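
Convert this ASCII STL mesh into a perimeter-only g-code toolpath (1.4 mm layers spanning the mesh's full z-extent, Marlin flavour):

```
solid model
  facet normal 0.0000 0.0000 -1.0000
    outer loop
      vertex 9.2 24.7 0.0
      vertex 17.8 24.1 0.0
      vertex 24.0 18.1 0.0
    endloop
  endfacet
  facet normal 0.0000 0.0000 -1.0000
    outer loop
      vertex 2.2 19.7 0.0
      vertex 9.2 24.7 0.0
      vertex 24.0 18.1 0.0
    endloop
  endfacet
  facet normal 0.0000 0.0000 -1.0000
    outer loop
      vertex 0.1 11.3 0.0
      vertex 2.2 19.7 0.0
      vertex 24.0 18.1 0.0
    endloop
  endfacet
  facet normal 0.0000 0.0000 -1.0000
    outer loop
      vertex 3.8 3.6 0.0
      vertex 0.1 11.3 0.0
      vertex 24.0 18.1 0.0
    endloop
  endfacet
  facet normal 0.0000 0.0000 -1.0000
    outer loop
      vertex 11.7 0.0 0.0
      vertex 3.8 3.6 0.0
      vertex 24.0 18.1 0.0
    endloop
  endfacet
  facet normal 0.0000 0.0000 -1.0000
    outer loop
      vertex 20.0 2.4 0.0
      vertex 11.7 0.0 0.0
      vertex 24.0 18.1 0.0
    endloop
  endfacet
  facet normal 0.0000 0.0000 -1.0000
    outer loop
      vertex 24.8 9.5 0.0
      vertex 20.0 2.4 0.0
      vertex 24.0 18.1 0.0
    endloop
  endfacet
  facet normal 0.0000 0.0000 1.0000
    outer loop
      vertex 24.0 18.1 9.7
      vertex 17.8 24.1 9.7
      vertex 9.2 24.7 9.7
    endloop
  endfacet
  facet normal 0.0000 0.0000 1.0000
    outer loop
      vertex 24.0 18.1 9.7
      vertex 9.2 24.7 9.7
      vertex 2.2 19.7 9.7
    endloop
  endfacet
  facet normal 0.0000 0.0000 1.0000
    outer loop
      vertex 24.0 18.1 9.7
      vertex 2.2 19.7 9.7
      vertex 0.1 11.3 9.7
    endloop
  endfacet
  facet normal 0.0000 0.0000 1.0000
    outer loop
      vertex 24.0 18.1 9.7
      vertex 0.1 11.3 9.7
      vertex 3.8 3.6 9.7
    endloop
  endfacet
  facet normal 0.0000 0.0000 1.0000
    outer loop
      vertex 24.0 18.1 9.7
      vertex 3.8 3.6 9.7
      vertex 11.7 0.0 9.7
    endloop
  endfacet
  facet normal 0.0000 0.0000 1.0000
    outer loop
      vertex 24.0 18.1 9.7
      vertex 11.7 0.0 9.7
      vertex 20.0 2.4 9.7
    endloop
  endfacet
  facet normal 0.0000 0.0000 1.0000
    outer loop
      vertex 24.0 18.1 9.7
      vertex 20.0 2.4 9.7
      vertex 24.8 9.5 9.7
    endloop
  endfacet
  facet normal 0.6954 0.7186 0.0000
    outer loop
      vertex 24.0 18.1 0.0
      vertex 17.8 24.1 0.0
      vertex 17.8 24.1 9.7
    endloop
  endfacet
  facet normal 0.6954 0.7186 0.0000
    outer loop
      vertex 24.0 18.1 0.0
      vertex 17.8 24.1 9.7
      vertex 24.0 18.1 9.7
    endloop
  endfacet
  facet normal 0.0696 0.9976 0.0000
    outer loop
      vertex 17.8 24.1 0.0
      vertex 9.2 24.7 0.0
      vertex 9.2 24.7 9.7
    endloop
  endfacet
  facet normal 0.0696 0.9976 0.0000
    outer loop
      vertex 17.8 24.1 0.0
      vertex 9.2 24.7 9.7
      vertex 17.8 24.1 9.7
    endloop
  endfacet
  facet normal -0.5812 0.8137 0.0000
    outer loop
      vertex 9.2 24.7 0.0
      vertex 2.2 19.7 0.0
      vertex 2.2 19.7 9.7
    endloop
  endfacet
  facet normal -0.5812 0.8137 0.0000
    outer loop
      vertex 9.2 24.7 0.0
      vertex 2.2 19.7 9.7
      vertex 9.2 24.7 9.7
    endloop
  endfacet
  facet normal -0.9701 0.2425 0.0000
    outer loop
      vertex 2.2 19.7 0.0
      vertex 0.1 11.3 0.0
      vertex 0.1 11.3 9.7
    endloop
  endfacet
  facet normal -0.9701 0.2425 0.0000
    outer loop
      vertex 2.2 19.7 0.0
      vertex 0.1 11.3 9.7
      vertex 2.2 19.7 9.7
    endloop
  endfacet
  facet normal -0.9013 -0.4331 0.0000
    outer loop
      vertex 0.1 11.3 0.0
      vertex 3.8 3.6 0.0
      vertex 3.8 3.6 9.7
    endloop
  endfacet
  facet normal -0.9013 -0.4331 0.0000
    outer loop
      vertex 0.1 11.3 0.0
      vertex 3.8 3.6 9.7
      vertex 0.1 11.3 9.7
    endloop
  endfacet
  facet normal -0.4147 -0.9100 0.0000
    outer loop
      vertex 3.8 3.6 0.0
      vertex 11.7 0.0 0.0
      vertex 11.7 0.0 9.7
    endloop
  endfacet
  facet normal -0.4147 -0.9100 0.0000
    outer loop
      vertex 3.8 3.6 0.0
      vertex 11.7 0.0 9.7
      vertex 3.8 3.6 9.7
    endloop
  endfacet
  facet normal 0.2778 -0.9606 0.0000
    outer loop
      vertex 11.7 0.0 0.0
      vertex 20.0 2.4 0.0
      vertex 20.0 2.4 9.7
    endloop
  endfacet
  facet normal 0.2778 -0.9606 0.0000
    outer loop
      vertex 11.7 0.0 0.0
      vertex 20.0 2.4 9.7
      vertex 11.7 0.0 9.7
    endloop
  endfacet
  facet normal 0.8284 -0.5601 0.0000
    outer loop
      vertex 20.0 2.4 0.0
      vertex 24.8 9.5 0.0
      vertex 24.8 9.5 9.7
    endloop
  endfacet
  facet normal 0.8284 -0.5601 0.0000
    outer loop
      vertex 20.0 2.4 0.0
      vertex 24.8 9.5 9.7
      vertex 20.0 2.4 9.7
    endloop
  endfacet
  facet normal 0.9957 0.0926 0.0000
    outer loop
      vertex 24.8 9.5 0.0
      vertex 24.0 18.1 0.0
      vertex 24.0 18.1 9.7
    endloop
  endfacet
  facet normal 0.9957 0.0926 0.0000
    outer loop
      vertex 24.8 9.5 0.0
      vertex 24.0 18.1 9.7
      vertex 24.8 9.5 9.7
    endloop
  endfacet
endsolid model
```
; perimeter-only toolpath
G21 ; units = mm
G90 ; absolute positioning
G28 ; home
; layer 1
G0 Z1.4
G0 X24.0 Y18.1
G1 X17.8 Y24.1
G1 X9.2 Y24.7
G1 X2.2 Y19.7
G1 X0.1 Y11.3
G1 X3.8 Y3.6
G1 X11.7 Y0.0
G1 X20.0 Y2.4
G1 X24.8 Y9.5
G1 X24.0 Y18.1
; layer 2
G0 Z2.8
G0 X24.0 Y18.1
G1 X17.8 Y24.1
G1 X9.2 Y24.7
G1 X2.2 Y19.7
G1 X0.1 Y11.3
G1 X3.8 Y3.6
G1 X11.7 Y0.0
G1 X20.0 Y2.4
G1 X24.8 Y9.5
G1 X24.0 Y18.1
; layer 3
G0 Z4.2
G0 X24.0 Y18.1
G1 X17.8 Y24.1
G1 X9.2 Y24.7
G1 X2.2 Y19.7
G1 X0.1 Y11.3
G1 X3.8 Y3.6
G1 X11.7 Y0.0
G1 X20.0 Y2.4
G1 X24.8 Y9.5
G1 X24.0 Y18.1
; layer 4
G0 Z5.5
G0 X24.0 Y18.1
G1 X17.8 Y24.1
G1 X9.2 Y24.7
G1 X2.2 Y19.7
G1 X0.1 Y11.3
G1 X3.8 Y3.6
G1 X11.7 Y0.0
G1 X20.0 Y2.4
G1 X24.8 Y9.5
G1 X24.0 Y18.1
; layer 5
G0 Z6.9
G0 X24.0 Y18.1
G1 X17.8 Y24.1
G1 X9.2 Y24.7
G1 X2.2 Y19.7
G1 X0.1 Y11.3
G1 X3.8 Y3.6
G1 X11.7 Y0.0
G1 X20.0 Y2.4
G1 X24.8 Y9.5
G1 X24.0 Y18.1
; layer 6
G0 Z8.3
G0 X24.0 Y18.1
G1 X17.8 Y24.1
G1 X9.2 Y24.7
G1 X2.2 Y19.7
G1 X0.1 Y11.3
G1 X3.8 Y3.6
G1 X11.7 Y0.0
G1 X20.0 Y2.4
G1 X24.8 Y9.5
G1 X24.0 Y18.1
; layer 7
G0 Z9.7
G0 X24.0 Y18.1
G1 X17.8 Y24.1
G1 X9.2 Y24.7
G1 X2.2 Y19.7
G1 X0.1 Y11.3
G1 X3.8 Y3.6
G1 X11.7 Y0.0
G1 X20.0 Y2.4
G1 X24.8 Y9.5
G1 X24.0 Y18.1
M2 ; end

The solid is a regular 9-sided prism (a cylinder approximated with 9 flat sides), circumscribed radius ≈ 12.6 mm, height ≈ 9.7 mm. Slicing at Δz = 1.4 mm — 7 equal slices spanning the solid's height, so layer i sits at z = i·h/7 — gives 7 non-empty perimeters. Each is a 9-segment closed polygon; G0 lifts to the layer z and rapids to the start vertex, then G1 traces the edges.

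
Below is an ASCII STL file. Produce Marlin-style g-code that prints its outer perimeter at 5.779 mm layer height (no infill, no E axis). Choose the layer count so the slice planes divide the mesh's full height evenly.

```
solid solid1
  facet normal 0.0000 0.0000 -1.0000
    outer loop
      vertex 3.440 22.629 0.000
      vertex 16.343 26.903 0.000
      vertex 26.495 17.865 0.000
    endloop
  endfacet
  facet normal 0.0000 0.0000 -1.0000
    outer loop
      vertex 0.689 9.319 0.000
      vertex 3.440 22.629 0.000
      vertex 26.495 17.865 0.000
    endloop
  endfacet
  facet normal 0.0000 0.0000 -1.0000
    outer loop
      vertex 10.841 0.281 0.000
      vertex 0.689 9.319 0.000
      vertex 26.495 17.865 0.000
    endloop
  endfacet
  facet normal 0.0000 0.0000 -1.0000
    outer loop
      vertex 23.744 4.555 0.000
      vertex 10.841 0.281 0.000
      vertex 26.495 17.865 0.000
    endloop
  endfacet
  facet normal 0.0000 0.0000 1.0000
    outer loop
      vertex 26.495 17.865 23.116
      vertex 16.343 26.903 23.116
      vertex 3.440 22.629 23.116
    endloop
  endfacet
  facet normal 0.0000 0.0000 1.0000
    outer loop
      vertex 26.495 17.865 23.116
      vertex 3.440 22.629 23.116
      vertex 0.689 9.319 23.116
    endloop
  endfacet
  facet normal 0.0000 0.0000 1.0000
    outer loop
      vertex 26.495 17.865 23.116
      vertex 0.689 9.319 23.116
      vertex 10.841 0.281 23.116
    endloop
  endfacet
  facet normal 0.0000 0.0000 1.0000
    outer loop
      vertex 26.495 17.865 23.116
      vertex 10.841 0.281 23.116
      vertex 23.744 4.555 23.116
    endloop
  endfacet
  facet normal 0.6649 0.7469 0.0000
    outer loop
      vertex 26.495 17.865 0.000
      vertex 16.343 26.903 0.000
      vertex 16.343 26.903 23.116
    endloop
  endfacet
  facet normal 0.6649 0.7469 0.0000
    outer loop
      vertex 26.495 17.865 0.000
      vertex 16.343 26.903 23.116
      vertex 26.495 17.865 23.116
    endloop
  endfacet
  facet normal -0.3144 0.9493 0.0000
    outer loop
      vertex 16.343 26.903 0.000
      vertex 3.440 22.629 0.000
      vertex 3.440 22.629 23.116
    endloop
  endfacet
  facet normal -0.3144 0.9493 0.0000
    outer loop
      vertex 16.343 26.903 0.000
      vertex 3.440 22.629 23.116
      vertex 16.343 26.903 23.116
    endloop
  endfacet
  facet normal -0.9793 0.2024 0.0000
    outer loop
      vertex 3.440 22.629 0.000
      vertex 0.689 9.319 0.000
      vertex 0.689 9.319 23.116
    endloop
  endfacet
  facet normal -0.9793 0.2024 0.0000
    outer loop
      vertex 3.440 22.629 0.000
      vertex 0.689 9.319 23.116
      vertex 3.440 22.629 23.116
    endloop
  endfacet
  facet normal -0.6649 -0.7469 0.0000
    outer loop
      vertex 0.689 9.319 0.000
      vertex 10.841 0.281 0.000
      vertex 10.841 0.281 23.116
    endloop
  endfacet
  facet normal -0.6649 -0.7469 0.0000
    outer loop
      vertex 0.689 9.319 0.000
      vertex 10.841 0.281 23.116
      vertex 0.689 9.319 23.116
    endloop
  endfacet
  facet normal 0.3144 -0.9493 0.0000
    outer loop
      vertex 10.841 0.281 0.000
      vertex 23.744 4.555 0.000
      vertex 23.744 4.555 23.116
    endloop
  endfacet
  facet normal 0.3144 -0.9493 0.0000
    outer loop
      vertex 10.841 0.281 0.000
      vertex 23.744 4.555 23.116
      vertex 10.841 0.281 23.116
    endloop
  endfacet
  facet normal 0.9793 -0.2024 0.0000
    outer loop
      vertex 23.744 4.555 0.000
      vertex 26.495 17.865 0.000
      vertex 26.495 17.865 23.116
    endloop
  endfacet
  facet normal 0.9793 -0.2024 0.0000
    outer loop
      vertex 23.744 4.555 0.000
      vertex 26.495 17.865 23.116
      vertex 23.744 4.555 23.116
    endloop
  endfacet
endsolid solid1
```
; perimeter-only toolpath
G21 ; units = mm
G90 ; absolute positioning
G28 ; home
; layer 1
G0 Z5.779
G0 X26.495 Y17.865
G1 X16.343 Y26.903
G1 X3.440 Y22.629
G1 X0.689 Y9.319
G1 X10.841 Y0.281
G1 X23.744 Y4.555
G1 X26.495 Y17.865
; layer 2
G0 Z11.558
G0 X26.495 Y17.865
G1 X16.343 Y26.903
G1 X3.440 Y22.629
G1 X0.689 Y9.319
G1 X10.841 Y0.281
G1 X23.744 Y4.555
G1 X26.495 Y17.865
; layer 3
G0 Z17.337
G0 X26.495 Y17.865
G1 X16.343 Y26.903
G1 X3.440 Y22.629
G1 X0.689 Y9.319
G1 X10.841 Y0.281
G1 X23.744 Y4.555
G1 X26.495 Y17.865
; layer 4
G0 Z23.116
G0 X26.495 Y17.865
G1 X16.343 Y26.903
G1 X3.440 Y22.629
G1 X0.689 Y9.319
G1 X10.841 Y0.281
G1 X23.744 Y4.555
G1 X26.495 Y17.865
M2 ; end

The solid is a regular 6-sided prism (a cylinder approximated with 6 flat sides), circumscribed radius ≈ 13.6 mm, height ≈ 23.1 mm. Slicing at Δz = 5.779 mm — 4 equal slices spanning the solid's height, so layer i sits at z = i·h/4 — gives 4 non-empty perimeters. Each is a 6-segment closed polygon; G0 lifts to the layer z and rapids to the start vertex, then G1 traces the edges.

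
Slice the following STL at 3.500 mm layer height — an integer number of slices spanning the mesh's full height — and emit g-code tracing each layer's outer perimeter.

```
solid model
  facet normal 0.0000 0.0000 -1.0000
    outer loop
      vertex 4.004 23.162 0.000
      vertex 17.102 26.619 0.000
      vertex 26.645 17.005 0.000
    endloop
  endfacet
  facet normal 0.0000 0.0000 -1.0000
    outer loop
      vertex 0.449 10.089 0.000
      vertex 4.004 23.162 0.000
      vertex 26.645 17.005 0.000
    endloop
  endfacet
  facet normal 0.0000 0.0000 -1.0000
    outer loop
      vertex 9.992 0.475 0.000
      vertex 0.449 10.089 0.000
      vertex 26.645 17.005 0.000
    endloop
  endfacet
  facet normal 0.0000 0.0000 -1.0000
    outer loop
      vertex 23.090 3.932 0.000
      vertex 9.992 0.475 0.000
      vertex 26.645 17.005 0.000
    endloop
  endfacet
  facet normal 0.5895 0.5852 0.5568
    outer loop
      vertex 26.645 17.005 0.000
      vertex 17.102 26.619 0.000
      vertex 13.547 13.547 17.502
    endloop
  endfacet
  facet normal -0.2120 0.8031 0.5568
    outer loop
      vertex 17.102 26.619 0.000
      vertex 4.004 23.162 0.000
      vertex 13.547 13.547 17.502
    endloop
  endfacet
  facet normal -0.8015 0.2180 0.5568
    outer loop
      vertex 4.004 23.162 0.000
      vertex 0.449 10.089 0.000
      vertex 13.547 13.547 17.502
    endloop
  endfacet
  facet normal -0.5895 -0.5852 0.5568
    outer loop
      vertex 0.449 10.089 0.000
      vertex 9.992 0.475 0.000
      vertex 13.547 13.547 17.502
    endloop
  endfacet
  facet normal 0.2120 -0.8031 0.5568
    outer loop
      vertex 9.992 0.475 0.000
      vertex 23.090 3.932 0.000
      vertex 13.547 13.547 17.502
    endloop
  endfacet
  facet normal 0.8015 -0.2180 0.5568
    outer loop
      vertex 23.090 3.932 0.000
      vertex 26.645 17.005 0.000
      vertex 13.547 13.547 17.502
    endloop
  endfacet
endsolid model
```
; perimeter-only toolpath
G21 ; units = mm
G90 ; absolute positioning
G28 ; home
; layer 1
G0 Z3.500
G0 X24.025 Y16.313
G1 X16.391 Y24.005
G1 X5.913 Y21.239
G1 X3.069 Y10.781
G1 X10.703 Y3.089
G1 X21.181 Y5.855
G1 X24.025 Y16.313
; layer 2
G0 Z7.001
G0 X21.406 Y15.622
G1 X15.680 Y21.390
G1 X7.821 Y19.316
G1 X5.688 Y11.472
G1 X11.414 Y5.704
G1 X19.273 Y7.778
G1 X21.406 Y15.622
; layer 3
G0 Z10.501
G0 X18.786 Y14.930
G1 X14.969 Y18.776
G1 X9.730 Y17.393
G1 X8.308 Y12.164
G1 X12.125 Y8.318
G1 X17.364 Y9.701
G1 X18.786 Y14.930
; layer 4
G0 Z14.002
G0 X16.167 Y14.239
G1 X14.258 Y16.161
G1 X11.638 Y15.470
G1 X10.927 Y12.855
G1 X12.836 Y10.933
G1 X15.456 Y11.624
G1 X16.167 Y14.239
M2 ; end

The solid is a regular 6-sided pyramid, base circumscribed radius ≈ 13.5 mm, apex at z ≈ 17.5 mm. Slicing at Δz = 3.500 mm — 5 equal slices spanning the solid's height, so layer i sits at z = i·h/5 — gives 4 non-empty perimeters. Each is a 6-segment closed polygon; G0 lifts to the layer z and rapids to the start vertex, then G1 traces the edges. The cross-section shrinks linearly with z (the slice at the apex is degenerate and omitted).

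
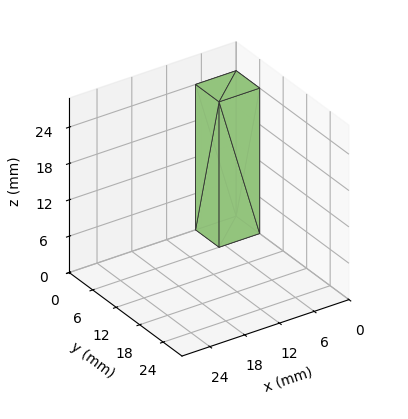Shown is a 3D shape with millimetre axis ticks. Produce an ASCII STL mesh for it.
Reading the render: the shape is a rectangular box, roughly 7 × 6 mm footprint and 24 mm tall (dimensions read to the nearest mm from the axis ticks). For the STL, each face is triangulated and given an outward normal.

solid part
  facet normal 0.0000 0.0000 -1.0000
    outer loop
      vertex 7.00 6.00 0.00
      vertex 7.00 0.00 0.00
      vertex 0.00 0.00 0.00
    endloop
  endfacet
  facet normal 0.0000 0.0000 -1.0000
    outer loop
      vertex 0.00 6.00 0.00
      vertex 7.00 6.00 0.00
      vertex 0.00 0.00 0.00
    endloop
  endfacet
  facet normal 0.0000 0.0000 1.0000
    outer loop
      vertex 0.00 0.00 24.00
      vertex 7.00 0.00 24.00
      vertex 7.00 6.00 24.00
    endloop
  endfacet
  facet normal 0.0000 0.0000 1.0000
    outer loop
      vertex 0.00 0.00 24.00
      vertex 7.00 6.00 24.00
      vertex 0.00 6.00 24.00
    endloop
  endfacet
  facet normal 0.0000 -1.0000 0.0000
    outer loop
      vertex 0.00 0.00 0.00
      vertex 7.00 0.00 0.00
      vertex 7.00 0.00 24.00
    endloop
  endfacet
  facet normal 0.0000 -1.0000 0.0000
    outer loop
      vertex 0.00 0.00 0.00
      vertex 7.00 0.00 24.00
      vertex 0.00 0.00 24.00
    endloop
  endfacet
  facet normal 0.0000 1.0000 0.0000
    outer loop
      vertex 7.00 6.00 24.00
      vertex 7.00 6.00 0.00
      vertex 0.00 6.00 0.00
    endloop
  endfacet
  facet normal 0.0000 1.0000 0.0000
    outer loop
      vertex 0.00 6.00 24.00
      vertex 7.00 6.00 24.00
      vertex 0.00 6.00 0.00
    endloop
  endfacet
  facet normal -1.0000 0.0000 0.0000
    outer loop
      vertex 0.00 6.00 24.00
      vertex 0.00 6.00 0.00
      vertex 0.00 0.00 0.00
    endloop
  endfacet
  facet normal -1.0000 0.0000 0.0000
    outer loop
      vertex 0.00 0.00 24.00
      vertex 0.00 6.00 24.00
      vertex 0.00 0.00 0.00
    endloop
  endfacet
  facet normal 1.0000 0.0000 0.0000
    outer loop
      vertex 7.00 0.00 0.00
      vertex 7.00 6.00 0.00
      vertex 7.00 6.00 24.00
    endloop
  endfacet
  facet normal 1.0000 0.0000 0.0000
    outer loop
      vertex 7.00 0.00 0.00
      vertex 7.00 6.00 24.00
      vertex 7.00 0.00 24.00
    endloop
  endfacet
endsolid part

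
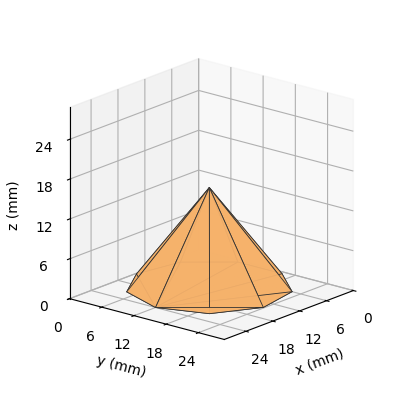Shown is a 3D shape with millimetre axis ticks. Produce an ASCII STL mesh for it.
Reading the render: the shape is a regular 9-sided pyramid, base circumscribed radius ≈ 12 mm, apex at z ≈ 15 mm (dimensions read to the nearest mm from the axis ticks). For the STL, each face is triangulated and given an outward normal.

solid part
  facet normal 0.0000 0.0000 -1.0000
    outer loop
      vertex 14.1 23.8 0.0
      vertex 21.2 19.7 0.0
      vertex 24.0 12.0 0.0
    endloop
  endfacet
  facet normal 0.0000 0.0000 -1.0000
    outer loop
      vertex 6.0 22.4 0.0
      vertex 14.1 23.8 0.0
      vertex 24.0 12.0 0.0
    endloop
  endfacet
  facet normal 0.0000 0.0000 -1.0000
    outer loop
      vertex 0.7 16.1 0.0
      vertex 6.0 22.4 0.0
      vertex 24.0 12.0 0.0
    endloop
  endfacet
  facet normal 0.0000 0.0000 -1.0000
    outer loop
      vertex 0.7 7.9 0.0
      vertex 0.7 16.1 0.0
      vertex 24.0 12.0 0.0
    endloop
  endfacet
  facet normal 0.0000 0.0000 -1.0000
    outer loop
      vertex 6.0 1.6 0.0
      vertex 0.7 7.9 0.0
      vertex 24.0 12.0 0.0
    endloop
  endfacet
  facet normal 0.0000 0.0000 -1.0000
    outer loop
      vertex 14.1 0.2 0.0
      vertex 6.0 1.6 0.0
      vertex 24.0 12.0 0.0
    endloop
  endfacet
  facet normal 0.0000 0.0000 -1.0000
    outer loop
      vertex 21.2 4.3 0.0
      vertex 14.1 0.2 0.0
      vertex 24.0 12.0 0.0
    endloop
  endfacet
  facet normal 0.7512 0.2732 0.6009
    outer loop
      vertex 24.0 12.0 0.0
      vertex 21.2 19.7 0.0
      vertex 12.0 12.0 15.0
    endloop
  endfacet
  facet normal 0.3998 0.6924 0.6006
    outer loop
      vertex 21.2 19.7 0.0
      vertex 14.1 23.8 0.0
      vertex 12.0 12.0 15.0
    endloop
  endfacet
  facet normal -0.1362 0.7878 0.6007
    outer loop
      vertex 14.1 23.8 0.0
      vertex 6.0 22.4 0.0
      vertex 12.0 12.0 15.0
    endloop
  endfacet
  facet normal -0.6115 0.5144 0.6012
    outer loop
      vertex 6.0 22.4 0.0
      vertex 0.7 16.1 0.0
      vertex 12.0 12.0 15.0
    endloop
  endfacet
  facet normal -0.7987 0.0000 0.6017
    outer loop
      vertex 0.7 16.1 0.0
      vertex 0.7 7.9 0.0
      vertex 12.0 12.0 15.0
    endloop
  endfacet
  facet normal -0.6115 -0.5144 0.6012
    outer loop
      vertex 0.7 7.9 0.0
      vertex 6.0 1.6 0.0
      vertex 12.0 12.0 15.0
    endloop
  endfacet
  facet normal -0.1362 -0.7878 0.6007
    outer loop
      vertex 6.0 1.6 0.0
      vertex 14.1 0.2 0.0
      vertex 12.0 12.0 15.0
    endloop
  endfacet
  facet normal 0.3998 -0.6924 0.6006
    outer loop
      vertex 14.1 0.2 0.0
      vertex 21.2 4.3 0.0
      vertex 12.0 12.0 15.0
    endloop
  endfacet
  facet normal 0.7512 -0.2732 0.6009
    outer loop
      vertex 21.2 4.3 0.0
      vertex 24.0 12.0 0.0
      vertex 12.0 12.0 15.0
    endloop
  endfacet
endsolid part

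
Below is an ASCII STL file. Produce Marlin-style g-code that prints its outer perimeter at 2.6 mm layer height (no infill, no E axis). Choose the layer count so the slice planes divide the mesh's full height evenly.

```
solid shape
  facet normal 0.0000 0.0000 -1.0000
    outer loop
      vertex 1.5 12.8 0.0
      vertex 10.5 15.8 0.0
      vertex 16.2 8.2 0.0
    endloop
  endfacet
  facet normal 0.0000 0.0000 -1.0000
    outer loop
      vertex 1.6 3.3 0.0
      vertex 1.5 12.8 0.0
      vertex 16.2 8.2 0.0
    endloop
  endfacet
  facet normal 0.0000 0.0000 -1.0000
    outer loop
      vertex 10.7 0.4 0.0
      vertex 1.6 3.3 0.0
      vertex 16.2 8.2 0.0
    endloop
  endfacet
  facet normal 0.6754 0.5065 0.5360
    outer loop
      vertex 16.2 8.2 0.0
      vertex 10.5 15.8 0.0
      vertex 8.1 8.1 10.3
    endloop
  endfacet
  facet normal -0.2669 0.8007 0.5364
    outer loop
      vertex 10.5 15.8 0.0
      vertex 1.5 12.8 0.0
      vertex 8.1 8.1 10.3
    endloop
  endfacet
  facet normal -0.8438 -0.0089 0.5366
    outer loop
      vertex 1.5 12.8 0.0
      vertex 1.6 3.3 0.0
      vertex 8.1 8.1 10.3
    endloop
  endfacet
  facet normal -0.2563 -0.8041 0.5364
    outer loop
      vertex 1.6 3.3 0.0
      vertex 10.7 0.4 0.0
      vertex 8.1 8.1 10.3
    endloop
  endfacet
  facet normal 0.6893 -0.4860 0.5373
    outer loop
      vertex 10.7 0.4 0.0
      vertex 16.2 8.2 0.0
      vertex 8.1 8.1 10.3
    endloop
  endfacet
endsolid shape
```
; perimeter-only toolpath
G21 ; units = mm
G90 ; absolute positioning
G28 ; home
; layer 1
G0 Z2.6
G0 X14.2 Y8.2
G1 X9.9 Y13.9
G1 X3.1 Y11.6
G1 X3.2 Y4.5
G1 X10.0 Y2.3
G1 X14.2 Y8.2
; layer 2
G0 Z5.2
G0 X12.1 Y8.1
G1 X9.3 Y11.9
G1 X4.8 Y10.4
G1 X4.8 Y5.7
G1 X9.4 Y4.2
G1 X12.1 Y8.1
; layer 3
G0 Z7.7
G0 X10.1 Y8.1
G1 X8.7 Y10.0
G1 X6.4 Y9.3
G1 X6.5 Y6.9
G1 X8.8 Y6.2
G1 X10.1 Y8.1
M2 ; end

The solid is a regular 5-sided pyramid, base circumscribed radius ≈ 8.1 mm, apex at z ≈ 10.3 mm. Slicing at Δz = 2.6 mm — 4 equal slices spanning the solid's height, so layer i sits at z = i·h/4 — gives 3 non-empty perimeters. Each is a 5-segment closed polygon; G0 lifts to the layer z and rapids to the start vertex, then G1 traces the edges. The cross-section shrinks linearly with z (the slice at the apex is degenerate and omitted).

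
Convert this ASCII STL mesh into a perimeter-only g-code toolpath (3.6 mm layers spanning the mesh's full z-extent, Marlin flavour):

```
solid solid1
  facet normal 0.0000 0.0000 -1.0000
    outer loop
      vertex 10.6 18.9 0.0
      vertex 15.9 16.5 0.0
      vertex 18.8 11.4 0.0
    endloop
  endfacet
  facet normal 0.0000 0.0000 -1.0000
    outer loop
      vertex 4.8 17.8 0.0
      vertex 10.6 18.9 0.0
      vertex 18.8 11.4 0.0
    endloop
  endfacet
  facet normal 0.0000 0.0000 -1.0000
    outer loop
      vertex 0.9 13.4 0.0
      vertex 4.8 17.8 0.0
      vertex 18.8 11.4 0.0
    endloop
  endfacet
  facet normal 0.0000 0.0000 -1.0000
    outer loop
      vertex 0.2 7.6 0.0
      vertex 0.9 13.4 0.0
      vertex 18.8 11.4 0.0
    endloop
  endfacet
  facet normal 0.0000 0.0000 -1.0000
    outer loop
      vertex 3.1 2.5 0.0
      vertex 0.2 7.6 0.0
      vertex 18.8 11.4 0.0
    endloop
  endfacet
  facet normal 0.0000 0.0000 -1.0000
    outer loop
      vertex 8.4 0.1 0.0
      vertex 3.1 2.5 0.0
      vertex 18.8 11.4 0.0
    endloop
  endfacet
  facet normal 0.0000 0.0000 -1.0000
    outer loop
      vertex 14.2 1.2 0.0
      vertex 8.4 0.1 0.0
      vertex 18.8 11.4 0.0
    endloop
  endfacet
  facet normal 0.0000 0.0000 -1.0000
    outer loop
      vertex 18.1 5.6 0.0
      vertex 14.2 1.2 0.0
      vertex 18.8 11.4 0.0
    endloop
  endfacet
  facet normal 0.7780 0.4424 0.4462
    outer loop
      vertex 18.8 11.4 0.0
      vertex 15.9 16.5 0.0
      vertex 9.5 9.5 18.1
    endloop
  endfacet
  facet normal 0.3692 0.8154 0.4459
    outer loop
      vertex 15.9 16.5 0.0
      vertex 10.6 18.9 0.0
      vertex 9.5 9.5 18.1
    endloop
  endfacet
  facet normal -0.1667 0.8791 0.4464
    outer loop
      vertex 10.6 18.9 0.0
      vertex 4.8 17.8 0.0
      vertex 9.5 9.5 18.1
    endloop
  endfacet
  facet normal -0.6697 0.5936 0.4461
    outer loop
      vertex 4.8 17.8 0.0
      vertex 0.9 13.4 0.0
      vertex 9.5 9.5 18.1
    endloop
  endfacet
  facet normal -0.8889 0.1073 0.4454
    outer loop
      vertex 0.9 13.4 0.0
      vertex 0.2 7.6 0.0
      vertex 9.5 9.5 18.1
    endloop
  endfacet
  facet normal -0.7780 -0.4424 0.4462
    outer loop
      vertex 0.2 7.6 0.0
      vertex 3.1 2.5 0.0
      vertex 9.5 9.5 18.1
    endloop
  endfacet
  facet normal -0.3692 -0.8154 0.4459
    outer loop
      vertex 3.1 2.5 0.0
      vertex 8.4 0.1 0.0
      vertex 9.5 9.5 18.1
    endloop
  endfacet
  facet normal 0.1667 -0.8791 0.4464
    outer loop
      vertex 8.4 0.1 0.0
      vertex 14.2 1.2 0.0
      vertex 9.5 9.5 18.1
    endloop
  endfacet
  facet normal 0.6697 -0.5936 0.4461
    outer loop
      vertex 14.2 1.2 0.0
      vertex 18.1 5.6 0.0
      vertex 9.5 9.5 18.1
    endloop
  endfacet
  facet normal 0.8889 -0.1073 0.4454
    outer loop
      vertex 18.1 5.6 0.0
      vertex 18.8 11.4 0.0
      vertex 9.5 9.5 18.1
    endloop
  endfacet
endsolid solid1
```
; perimeter-only toolpath
G21 ; units = mm
G90 ; absolute positioning
G28 ; home
; layer 1
G0 Z3.6
G0 X16.9 Y11.0
G1 X14.6 Y15.1
G1 X10.4 Y17.0
G1 X5.7 Y16.1
G1 X2.6 Y12.6
G1 X2.1 Y8.0
G1 X4.4 Y3.9
G1 X8.6 Y2.0
G1 X13.3 Y2.9
G1 X16.4 Y6.4
G1 X16.9 Y11.0
; layer 2
G0 Z7.2
G0 X15.1 Y10.6
G1 X13.3 Y13.7
G1 X10.2 Y15.1
G1 X6.7 Y14.5
G1 X4.3 Y11.8
G1 X3.9 Y8.4
G1 X5.7 Y5.3
G1 X8.8 Y3.9
G1 X12.3 Y4.5
G1 X14.7 Y7.2
G1 X15.1 Y10.6
; layer 3
G0 Z10.9
G0 X13.2 Y10.3
G1 X12.1 Y12.3
G1 X9.9 Y13.3
G1 X7.6 Y12.8
G1 X6.1 Y11.1
G1 X5.8 Y8.7
G1 X6.9 Y6.7
G1 X9.1 Y5.7
G1 X11.4 Y6.2
G1 X12.9 Y7.9
G1 X13.2 Y10.3
; layer 4
G0 Z14.5
G0 X11.4 Y9.9
G1 X10.8 Y10.9
G1 X9.7 Y11.4
G1 X8.6 Y11.2
G1 X7.8 Y10.3
G1 X7.6 Y9.1
G1 X8.2 Y8.1
G1 X9.3 Y7.6
G1 X10.4 Y7.8
G1 X11.2 Y8.7
G1 X11.4 Y9.9
M2 ; end

The solid is a regular 10-sided pyramid, base circumscribed radius ≈ 9.5 mm, apex at z ≈ 18.1 mm. Slicing at Δz = 3.6 mm — 5 equal slices spanning the solid's height, so layer i sits at z = i·h/5 — gives 4 non-empty perimeters. Each is a 10-segment closed polygon; G0 lifts to the layer z and rapids to the start vertex, then G1 traces the edges. The cross-section shrinks linearly with z (the slice at the apex is degenerate and omitted).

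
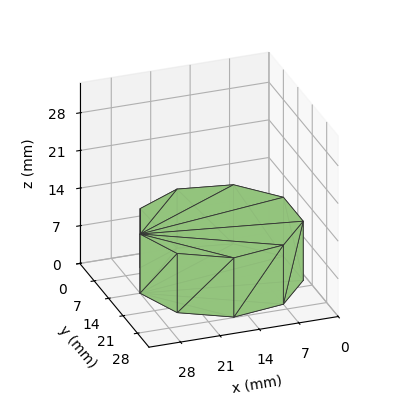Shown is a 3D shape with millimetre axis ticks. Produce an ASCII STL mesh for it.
Reading the render: the shape is a regular 9-sided prism (a cylinder approximated with 9 flat sides), circumscribed radius ≈ 14 mm, height ≈ 11 mm (dimensions read to the nearest mm from the axis ticks). For the STL, each face is triangulated and given an outward normal.

solid part
  facet normal 0.0000 0.0000 -1.0000
    outer loop
      vertex 16.4 27.8 0.0
      vertex 24.7 23.0 0.0
      vertex 28.0 14.0 0.0
    endloop
  endfacet
  facet normal 0.0000 0.0000 -1.0000
    outer loop
      vertex 7.0 26.1 0.0
      vertex 16.4 27.8 0.0
      vertex 28.0 14.0 0.0
    endloop
  endfacet
  facet normal 0.0000 0.0000 -1.0000
    outer loop
      vertex 0.8 18.8 0.0
      vertex 7.0 26.1 0.0
      vertex 28.0 14.0 0.0
    endloop
  endfacet
  facet normal 0.0000 0.0000 -1.0000
    outer loop
      vertex 0.8 9.2 0.0
      vertex 0.8 18.8 0.0
      vertex 28.0 14.0 0.0
    endloop
  endfacet
  facet normal 0.0000 0.0000 -1.0000
    outer loop
      vertex 7.0 1.9 0.0
      vertex 0.8 9.2 0.0
      vertex 28.0 14.0 0.0
    endloop
  endfacet
  facet normal 0.0000 0.0000 -1.0000
    outer loop
      vertex 16.4 0.2 0.0
      vertex 7.0 1.9 0.0
      vertex 28.0 14.0 0.0
    endloop
  endfacet
  facet normal 0.0000 0.0000 -1.0000
    outer loop
      vertex 24.7 5.0 0.0
      vertex 16.4 0.2 0.0
      vertex 28.0 14.0 0.0
    endloop
  endfacet
  facet normal 0.0000 0.0000 1.0000
    outer loop
      vertex 28.0 14.0 11.0
      vertex 24.7 23.0 11.0
      vertex 16.4 27.8 11.0
    endloop
  endfacet
  facet normal 0.0000 0.0000 1.0000
    outer loop
      vertex 28.0 14.0 11.0
      vertex 16.4 27.8 11.0
      vertex 7.0 26.1 11.0
    endloop
  endfacet
  facet normal 0.0000 0.0000 1.0000
    outer loop
      vertex 28.0 14.0 11.0
      vertex 7.0 26.1 11.0
      vertex 0.8 18.8 11.0
    endloop
  endfacet
  facet normal 0.0000 0.0000 1.0000
    outer loop
      vertex 28.0 14.0 11.0
      vertex 0.8 18.8 11.0
      vertex 0.8 9.2 11.0
    endloop
  endfacet
  facet normal 0.0000 0.0000 1.0000
    outer loop
      vertex 28.0 14.0 11.0
      vertex 0.8 9.2 11.0
      vertex 7.0 1.9 11.0
    endloop
  endfacet
  facet normal 0.0000 0.0000 1.0000
    outer loop
      vertex 28.0 14.0 11.0
      vertex 7.0 1.9 11.0
      vertex 16.4 0.2 11.0
    endloop
  endfacet
  facet normal 0.0000 0.0000 1.0000
    outer loop
      vertex 28.0 14.0 11.0
      vertex 16.4 0.2 11.0
      vertex 24.7 5.0 11.0
    endloop
  endfacet
  facet normal 0.9389 0.3443 0.0000
    outer loop
      vertex 28.0 14.0 0.0
      vertex 24.7 23.0 0.0
      vertex 24.7 23.0 11.0
    endloop
  endfacet
  facet normal 0.9389 0.3443 0.0000
    outer loop
      vertex 28.0 14.0 0.0
      vertex 24.7 23.0 11.0
      vertex 28.0 14.0 11.0
    endloop
  endfacet
  facet normal 0.5006 0.8657 0.0000
    outer loop
      vertex 24.7 23.0 0.0
      vertex 16.4 27.8 0.0
      vertex 16.4 27.8 11.0
    endloop
  endfacet
  facet normal 0.5006 0.8657 0.0000
    outer loop
      vertex 24.7 23.0 0.0
      vertex 16.4 27.8 11.0
      vertex 24.7 23.0 11.0
    endloop
  endfacet
  facet normal -0.1780 0.9840 0.0000
    outer loop
      vertex 16.4 27.8 0.0
      vertex 7.0 26.1 0.0
      vertex 7.0 26.1 11.0
    endloop
  endfacet
  facet normal -0.1780 0.9840 0.0000
    outer loop
      vertex 16.4 27.8 0.0
      vertex 7.0 26.1 11.0
      vertex 16.4 27.8 11.0
    endloop
  endfacet
  facet normal -0.7622 0.6473 0.0000
    outer loop
      vertex 7.0 26.1 0.0
      vertex 0.8 18.8 0.0
      vertex 0.8 18.8 11.0
    endloop
  endfacet
  facet normal -0.7622 0.6473 0.0000
    outer loop
      vertex 7.0 26.1 0.0
      vertex 0.8 18.8 11.0
      vertex 7.0 26.1 11.0
    endloop
  endfacet
  facet normal -1.0000 0.0000 0.0000
    outer loop
      vertex 0.8 18.8 0.0
      vertex 0.8 9.2 0.0
      vertex 0.8 9.2 11.0
    endloop
  endfacet
  facet normal -1.0000 0.0000 0.0000
    outer loop
      vertex 0.8 18.8 0.0
      vertex 0.8 9.2 11.0
      vertex 0.8 18.8 11.0
    endloop
  endfacet
  facet normal -0.7622 -0.6473 0.0000
    outer loop
      vertex 0.8 9.2 0.0
      vertex 7.0 1.9 0.0
      vertex 7.0 1.9 11.0
    endloop
  endfacet
  facet normal -0.7622 -0.6473 0.0000
    outer loop
      vertex 0.8 9.2 0.0
      vertex 7.0 1.9 11.0
      vertex 0.8 9.2 11.0
    endloop
  endfacet
  facet normal -0.1780 -0.9840 0.0000
    outer loop
      vertex 7.0 1.9 0.0
      vertex 16.4 0.2 0.0
      vertex 16.4 0.2 11.0
    endloop
  endfacet
  facet normal -0.1780 -0.9840 0.0000
    outer loop
      vertex 7.0 1.9 0.0
      vertex 16.4 0.2 11.0
      vertex 7.0 1.9 11.0
    endloop
  endfacet
  facet normal 0.5006 -0.8657 0.0000
    outer loop
      vertex 16.4 0.2 0.0
      vertex 24.7 5.0 0.0
      vertex 24.7 5.0 11.0
    endloop
  endfacet
  facet normal 0.5006 -0.8657 0.0000
    outer loop
      vertex 16.4 0.2 0.0
      vertex 24.7 5.0 11.0
      vertex 16.4 0.2 11.0
    endloop
  endfacet
  facet normal 0.9389 -0.3443 0.0000
    outer loop
      vertex 24.7 5.0 0.0
      vertex 28.0 14.0 0.0
      vertex 28.0 14.0 11.0
    endloop
  endfacet
  facet normal 0.9389 -0.3443 0.0000
    outer loop
      vertex 24.7 5.0 0.0
      vertex 28.0 14.0 11.0
      vertex 24.7 5.0 11.0
    endloop
  endfacet
endsolid part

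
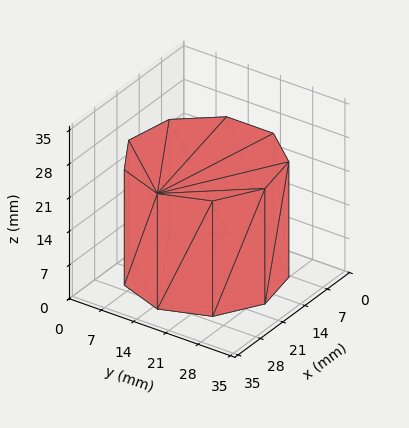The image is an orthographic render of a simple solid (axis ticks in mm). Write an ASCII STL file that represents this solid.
Reading the render: the shape is a regular 9-sided prism (a cylinder approximated with 9 flat sides), circumscribed radius ≈ 15 mm, height ≈ 24 mm (dimensions read to the nearest mm from the axis ticks). For the STL, each face is triangulated and given an outward normal.

solid part
  facet normal 0.0000 0.0000 -1.0000
    outer loop
      vertex 17.6 29.8 0.0
      vertex 26.5 24.6 0.0
      vertex 30.0 15.0 0.0
    endloop
  endfacet
  facet normal 0.0000 0.0000 -1.0000
    outer loop
      vertex 7.5 28.0 0.0
      vertex 17.6 29.8 0.0
      vertex 30.0 15.0 0.0
    endloop
  endfacet
  facet normal 0.0000 0.0000 -1.0000
    outer loop
      vertex 0.9 20.1 0.0
      vertex 7.5 28.0 0.0
      vertex 30.0 15.0 0.0
    endloop
  endfacet
  facet normal 0.0000 0.0000 -1.0000
    outer loop
      vertex 0.9 9.9 0.0
      vertex 0.9 20.1 0.0
      vertex 30.0 15.0 0.0
    endloop
  endfacet
  facet normal 0.0000 0.0000 -1.0000
    outer loop
      vertex 7.5 2.0 0.0
      vertex 0.9 9.9 0.0
      vertex 30.0 15.0 0.0
    endloop
  endfacet
  facet normal 0.0000 0.0000 -1.0000
    outer loop
      vertex 17.6 0.2 0.0
      vertex 7.5 2.0 0.0
      vertex 30.0 15.0 0.0
    endloop
  endfacet
  facet normal 0.0000 0.0000 -1.0000
    outer loop
      vertex 26.5 5.4 0.0
      vertex 17.6 0.2 0.0
      vertex 30.0 15.0 0.0
    endloop
  endfacet
  facet normal 0.0000 0.0000 1.0000
    outer loop
      vertex 30.0 15.0 24.0
      vertex 26.5 24.6 24.0
      vertex 17.6 29.8 24.0
    endloop
  endfacet
  facet normal 0.0000 0.0000 1.0000
    outer loop
      vertex 30.0 15.0 24.0
      vertex 17.6 29.8 24.0
      vertex 7.5 28.0 24.0
    endloop
  endfacet
  facet normal 0.0000 0.0000 1.0000
    outer loop
      vertex 30.0 15.0 24.0
      vertex 7.5 28.0 24.0
      vertex 0.9 20.1 24.0
    endloop
  endfacet
  facet normal 0.0000 0.0000 1.0000
    outer loop
      vertex 30.0 15.0 24.0
      vertex 0.9 20.1 24.0
      vertex 0.9 9.9 24.0
    endloop
  endfacet
  facet normal 0.0000 0.0000 1.0000
    outer loop
      vertex 30.0 15.0 24.0
      vertex 0.9 9.9 24.0
      vertex 7.5 2.0 24.0
    endloop
  endfacet
  facet normal 0.0000 0.0000 1.0000
    outer loop
      vertex 30.0 15.0 24.0
      vertex 7.5 2.0 24.0
      vertex 17.6 0.2 24.0
    endloop
  endfacet
  facet normal 0.0000 0.0000 1.0000
    outer loop
      vertex 30.0 15.0 24.0
      vertex 17.6 0.2 24.0
      vertex 26.5 5.4 24.0
    endloop
  endfacet
  facet normal 0.9395 0.3425 0.0000
    outer loop
      vertex 30.0 15.0 0.0
      vertex 26.5 24.6 0.0
      vertex 26.5 24.6 24.0
    endloop
  endfacet
  facet normal 0.9395 0.3425 0.0000
    outer loop
      vertex 30.0 15.0 0.0
      vertex 26.5 24.6 24.0
      vertex 30.0 15.0 24.0
    endloop
  endfacet
  facet normal 0.5045 0.8634 0.0000
    outer loop
      vertex 26.5 24.6 0.0
      vertex 17.6 29.8 0.0
      vertex 17.6 29.8 24.0
    endloop
  endfacet
  facet normal 0.5045 0.8634 0.0000
    outer loop
      vertex 26.5 24.6 0.0
      vertex 17.6 29.8 24.0
      vertex 26.5 24.6 24.0
    endloop
  endfacet
  facet normal -0.1755 0.9845 0.0000
    outer loop
      vertex 17.6 29.8 0.0
      vertex 7.5 28.0 0.0
      vertex 7.5 28.0 24.0
    endloop
  endfacet
  facet normal -0.1755 0.9845 0.0000
    outer loop
      vertex 17.6 29.8 0.0
      vertex 7.5 28.0 24.0
      vertex 17.6 29.8 24.0
    endloop
  endfacet
  facet normal -0.7674 0.6411 0.0000
    outer loop
      vertex 7.5 28.0 0.0
      vertex 0.9 20.1 0.0
      vertex 0.9 20.1 24.0
    endloop
  endfacet
  facet normal -0.7674 0.6411 0.0000
    outer loop
      vertex 7.5 28.0 0.0
      vertex 0.9 20.1 24.0
      vertex 7.5 28.0 24.0
    endloop
  endfacet
  facet normal -1.0000 0.0000 0.0000
    outer loop
      vertex 0.9 20.1 0.0
      vertex 0.9 9.9 0.0
      vertex 0.9 9.9 24.0
    endloop
  endfacet
  facet normal -1.0000 0.0000 0.0000
    outer loop
      vertex 0.9 20.1 0.0
      vertex 0.9 9.9 24.0
      vertex 0.9 20.1 24.0
    endloop
  endfacet
  facet normal -0.7674 -0.6411 0.0000
    outer loop
      vertex 0.9 9.9 0.0
      vertex 7.5 2.0 0.0
      vertex 7.5 2.0 24.0
    endloop
  endfacet
  facet normal -0.7674 -0.6411 0.0000
    outer loop
      vertex 0.9 9.9 0.0
      vertex 7.5 2.0 24.0
      vertex 0.9 9.9 24.0
    endloop
  endfacet
  facet normal -0.1755 -0.9845 0.0000
    outer loop
      vertex 7.5 2.0 0.0
      vertex 17.6 0.2 0.0
      vertex 17.6 0.2 24.0
    endloop
  endfacet
  facet normal -0.1755 -0.9845 0.0000
    outer loop
      vertex 7.5 2.0 0.0
      vertex 17.6 0.2 24.0
      vertex 7.5 2.0 24.0
    endloop
  endfacet
  facet normal 0.5045 -0.8634 0.0000
    outer loop
      vertex 17.6 0.2 0.0
      vertex 26.5 5.4 0.0
      vertex 26.5 5.4 24.0
    endloop
  endfacet
  facet normal 0.5045 -0.8634 0.0000
    outer loop
      vertex 17.6 0.2 0.0
      vertex 26.5 5.4 24.0
      vertex 17.6 0.2 24.0
    endloop
  endfacet
  facet normal 0.9395 -0.3425 0.0000
    outer loop
      vertex 26.5 5.4 0.0
      vertex 30.0 15.0 0.0
      vertex 30.0 15.0 24.0
    endloop
  endfacet
  facet normal 0.9395 -0.3425 0.0000
    outer loop
      vertex 26.5 5.4 0.0
      vertex 30.0 15.0 24.0
      vertex 26.5 5.4 24.0
    endloop
  endfacet
endsolid part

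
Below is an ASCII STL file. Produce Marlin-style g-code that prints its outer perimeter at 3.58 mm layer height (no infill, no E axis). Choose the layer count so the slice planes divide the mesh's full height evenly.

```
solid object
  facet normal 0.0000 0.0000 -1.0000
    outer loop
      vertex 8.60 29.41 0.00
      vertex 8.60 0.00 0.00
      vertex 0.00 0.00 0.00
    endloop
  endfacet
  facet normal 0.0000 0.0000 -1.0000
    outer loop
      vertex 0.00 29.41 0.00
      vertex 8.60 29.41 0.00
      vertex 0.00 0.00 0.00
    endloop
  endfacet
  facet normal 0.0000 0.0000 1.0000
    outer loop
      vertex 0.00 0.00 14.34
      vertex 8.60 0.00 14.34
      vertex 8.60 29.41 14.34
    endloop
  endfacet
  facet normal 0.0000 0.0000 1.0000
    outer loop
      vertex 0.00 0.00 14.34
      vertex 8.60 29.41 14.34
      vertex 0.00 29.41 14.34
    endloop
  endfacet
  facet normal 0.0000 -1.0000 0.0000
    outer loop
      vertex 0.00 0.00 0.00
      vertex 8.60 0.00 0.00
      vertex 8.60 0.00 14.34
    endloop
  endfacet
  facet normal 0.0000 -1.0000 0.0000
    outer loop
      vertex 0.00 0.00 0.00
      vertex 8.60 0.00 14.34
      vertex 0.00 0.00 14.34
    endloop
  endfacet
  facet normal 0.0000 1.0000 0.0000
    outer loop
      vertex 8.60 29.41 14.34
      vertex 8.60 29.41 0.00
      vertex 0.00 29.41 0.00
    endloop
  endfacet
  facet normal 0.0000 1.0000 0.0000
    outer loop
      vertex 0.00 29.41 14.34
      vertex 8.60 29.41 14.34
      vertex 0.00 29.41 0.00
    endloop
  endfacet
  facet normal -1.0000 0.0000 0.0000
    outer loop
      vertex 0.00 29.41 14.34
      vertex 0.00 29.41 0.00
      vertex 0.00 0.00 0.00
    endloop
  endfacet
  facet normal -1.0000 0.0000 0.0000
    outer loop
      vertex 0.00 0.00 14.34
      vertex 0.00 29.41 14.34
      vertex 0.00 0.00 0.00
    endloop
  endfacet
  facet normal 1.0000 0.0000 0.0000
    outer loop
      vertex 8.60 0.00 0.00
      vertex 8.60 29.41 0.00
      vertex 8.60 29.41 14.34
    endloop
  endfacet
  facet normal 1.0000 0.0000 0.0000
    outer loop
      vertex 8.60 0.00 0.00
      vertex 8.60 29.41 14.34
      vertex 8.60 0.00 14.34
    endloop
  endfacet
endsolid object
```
; perimeter-only toolpath
G21 ; units = mm
G90 ; absolute positioning
G28 ; home
; layer 1
G0 Z3.58
G0 X0.00 Y0.00
G1 X8.60 Y0.00
G1 X8.60 Y29.41
G1 X0.00 Y29.41
G1 X0.00 Y0.00
; layer 2
G0 Z7.17
G0 X0.00 Y0.00
G1 X8.60 Y0.00
G1 X8.60 Y29.41
G1 X0.00 Y29.41
G1 X0.00 Y0.00
; layer 3
G0 Z10.75
G0 X0.00 Y0.00
G1 X8.60 Y0.00
G1 X8.60 Y29.41
G1 X0.00 Y29.41
G1 X0.00 Y0.00
; layer 4
G0 Z14.34
G0 X0.00 Y0.00
G1 X8.60 Y0.00
G1 X8.60 Y29.41
G1 X0.00 Y29.41
G1 X0.00 Y0.00
M2 ; end

The solid is a rectangular box, roughly 8.6 × 29.4 mm footprint and 14.3 mm tall. Slicing at Δz = 3.58 mm — 4 equal slices spanning the solid's height, so layer i sits at z = i·h/4 — gives 4 non-empty perimeters. Each is a 4-segment closed polygon; G0 lifts to the layer z and rapids to the start vertex, then G1 traces the edges.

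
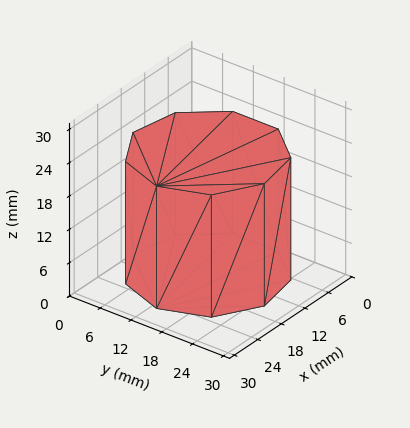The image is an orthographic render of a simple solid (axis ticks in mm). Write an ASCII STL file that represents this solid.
Reading the render: the shape is a regular 9-sided prism (a cylinder approximated with 9 flat sides), circumscribed radius ≈ 13 mm, height ≈ 22 mm (dimensions read to the nearest mm from the axis ticks). For the STL, each face is triangulated and given an outward normal.

solid part
  facet normal 0.0000 0.0000 -1.0000
    outer loop
      vertex 15.26 25.80 0.00
      vertex 22.96 21.36 0.00
      vertex 26.00 13.00 0.00
    endloop
  endfacet
  facet normal 0.0000 0.0000 -1.0000
    outer loop
      vertex 6.50 24.26 0.00
      vertex 15.26 25.80 0.00
      vertex 26.00 13.00 0.00
    endloop
  endfacet
  facet normal 0.0000 0.0000 -1.0000
    outer loop
      vertex 0.78 17.45 0.00
      vertex 6.50 24.26 0.00
      vertex 26.00 13.00 0.00
    endloop
  endfacet
  facet normal 0.0000 0.0000 -1.0000
    outer loop
      vertex 0.78 8.55 0.00
      vertex 0.78 17.45 0.00
      vertex 26.00 13.00 0.00
    endloop
  endfacet
  facet normal 0.0000 0.0000 -1.0000
    outer loop
      vertex 6.50 1.74 0.00
      vertex 0.78 8.55 0.00
      vertex 26.00 13.00 0.00
    endloop
  endfacet
  facet normal 0.0000 0.0000 -1.0000
    outer loop
      vertex 15.26 0.20 0.00
      vertex 6.50 1.74 0.00
      vertex 26.00 13.00 0.00
    endloop
  endfacet
  facet normal 0.0000 0.0000 -1.0000
    outer loop
      vertex 22.96 4.64 0.00
      vertex 15.26 0.20 0.00
      vertex 26.00 13.00 0.00
    endloop
  endfacet
  facet normal 0.0000 0.0000 1.0000
    outer loop
      vertex 26.00 13.00 22.00
      vertex 22.96 21.36 22.00
      vertex 15.26 25.80 22.00
    endloop
  endfacet
  facet normal 0.0000 0.0000 1.0000
    outer loop
      vertex 26.00 13.00 22.00
      vertex 15.26 25.80 22.00
      vertex 6.50 24.26 22.00
    endloop
  endfacet
  facet normal 0.0000 0.0000 1.0000
    outer loop
      vertex 26.00 13.00 22.00
      vertex 6.50 24.26 22.00
      vertex 0.78 17.45 22.00
    endloop
  endfacet
  facet normal 0.0000 0.0000 1.0000
    outer loop
      vertex 26.00 13.00 22.00
      vertex 0.78 17.45 22.00
      vertex 0.78 8.55 22.00
    endloop
  endfacet
  facet normal 0.0000 0.0000 1.0000
    outer loop
      vertex 26.00 13.00 22.00
      vertex 0.78 8.55 22.00
      vertex 6.50 1.74 22.00
    endloop
  endfacet
  facet normal 0.0000 0.0000 1.0000
    outer loop
      vertex 26.00 13.00 22.00
      vertex 6.50 1.74 22.00
      vertex 15.26 0.20 22.00
    endloop
  endfacet
  facet normal 0.0000 0.0000 1.0000
    outer loop
      vertex 26.00 13.00 22.00
      vertex 15.26 0.20 22.00
      vertex 22.96 4.64 22.00
    endloop
  endfacet
  facet normal 0.9398 0.3417 0.0000
    outer loop
      vertex 26.00 13.00 0.00
      vertex 22.96 21.36 0.00
      vertex 22.96 21.36 22.00
    endloop
  endfacet
  facet normal 0.9398 0.3417 0.0000
    outer loop
      vertex 26.00 13.00 0.00
      vertex 22.96 21.36 22.00
      vertex 26.00 13.00 22.00
    endloop
  endfacet
  facet normal 0.4995 0.8663 0.0000
    outer loop
      vertex 22.96 21.36 0.00
      vertex 15.26 25.80 0.00
      vertex 15.26 25.80 22.00
    endloop
  endfacet
  facet normal 0.4995 0.8663 0.0000
    outer loop
      vertex 22.96 21.36 0.00
      vertex 15.26 25.80 22.00
      vertex 22.96 21.36 22.00
    endloop
  endfacet
  facet normal -0.1731 0.9849 0.0000
    outer loop
      vertex 15.26 25.80 0.00
      vertex 6.50 24.26 0.00
      vertex 6.50 24.26 22.00
    endloop
  endfacet
  facet normal -0.1731 0.9849 0.0000
    outer loop
      vertex 15.26 25.80 0.00
      vertex 6.50 24.26 22.00
      vertex 15.26 25.80 22.00
    endloop
  endfacet
  facet normal -0.7657 0.6432 0.0000
    outer loop
      vertex 6.50 24.26 0.00
      vertex 0.78 17.45 0.00
      vertex 0.78 17.45 22.00
    endloop
  endfacet
  facet normal -0.7657 0.6432 0.0000
    outer loop
      vertex 6.50 24.26 0.00
      vertex 0.78 17.45 22.00
      vertex 6.50 24.26 22.00
    endloop
  endfacet
  facet normal -1.0000 0.0000 0.0000
    outer loop
      vertex 0.78 17.45 0.00
      vertex 0.78 8.55 0.00
      vertex 0.78 8.55 22.00
    endloop
  endfacet
  facet normal -1.0000 0.0000 0.0000
    outer loop
      vertex 0.78 17.45 0.00
      vertex 0.78 8.55 22.00
      vertex 0.78 17.45 22.00
    endloop
  endfacet
  facet normal -0.7657 -0.6432 0.0000
    outer loop
      vertex 0.78 8.55 0.00
      vertex 6.50 1.74 0.00
      vertex 6.50 1.74 22.00
    endloop
  endfacet
  facet normal -0.7657 -0.6432 0.0000
    outer loop
      vertex 0.78 8.55 0.00
      vertex 6.50 1.74 22.00
      vertex 0.78 8.55 22.00
    endloop
  endfacet
  facet normal -0.1731 -0.9849 0.0000
    outer loop
      vertex 6.50 1.74 0.00
      vertex 15.26 0.20 0.00
      vertex 15.26 0.20 22.00
    endloop
  endfacet
  facet normal -0.1731 -0.9849 0.0000
    outer loop
      vertex 6.50 1.74 0.00
      vertex 15.26 0.20 22.00
      vertex 6.50 1.74 22.00
    endloop
  endfacet
  facet normal 0.4995 -0.8663 0.0000
    outer loop
      vertex 15.26 0.20 0.00
      vertex 22.96 4.64 0.00
      vertex 22.96 4.64 22.00
    endloop
  endfacet
  facet normal 0.4995 -0.8663 0.0000
    outer loop
      vertex 15.26 0.20 0.00
      vertex 22.96 4.64 22.00
      vertex 15.26 0.20 22.00
    endloop
  endfacet
  facet normal 0.9398 -0.3417 0.0000
    outer loop
      vertex 22.96 4.64 0.00
      vertex 26.00 13.00 0.00
      vertex 26.00 13.00 22.00
    endloop
  endfacet
  facet normal 0.9398 -0.3417 0.0000
    outer loop
      vertex 22.96 4.64 0.00
      vertex 26.00 13.00 22.00
      vertex 22.96 4.64 22.00
    endloop
  endfacet
endsolid part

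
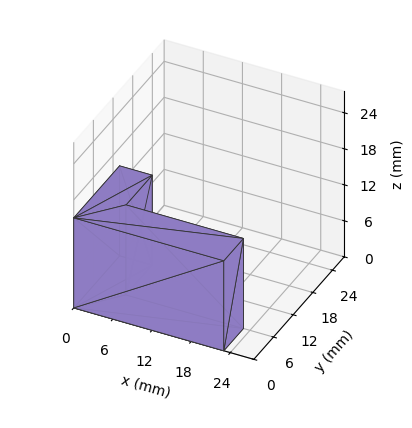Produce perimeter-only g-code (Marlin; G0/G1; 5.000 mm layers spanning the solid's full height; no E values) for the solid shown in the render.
Reading the render: the shape is an L-shaped prism: outer 23 × 14 mm, arm thicknesses ≈ 6 mm (horizontal) and 5 mm (vertical), extruded 15 mm in z (dimensions read to the nearest mm from the axis ticks). For the g-code, the solid's height is divided into equal slices at the stated Δz and each level perimeter traced with G1 moves after a G0 lift.

; perimeter-only toolpath
G21 ; units = mm
G90 ; absolute positioning
G28 ; home
; layer 1
G0 Z5.000
G0 X0.000 Y0.000
G1 X23.000 Y0.000
G1 X23.000 Y6.000
G1 X5.000 Y6.000
G1 X5.000 Y14.000
G1 X0.000 Y14.000
G1 X0.000 Y0.000
; layer 2
G0 Z10.000
G0 X0.000 Y0.000
G1 X23.000 Y0.000
G1 X23.000 Y6.000
G1 X5.000 Y6.000
G1 X5.000 Y14.000
G1 X0.000 Y14.000
G1 X0.000 Y0.000
; layer 3
G0 Z15.000
G0 X0.000 Y0.000
G1 X23.000 Y0.000
G1 X23.000 Y6.000
G1 X5.000 Y6.000
G1 X5.000 Y14.000
G1 X0.000 Y14.000
G1 X0.000 Y0.000
M2 ; end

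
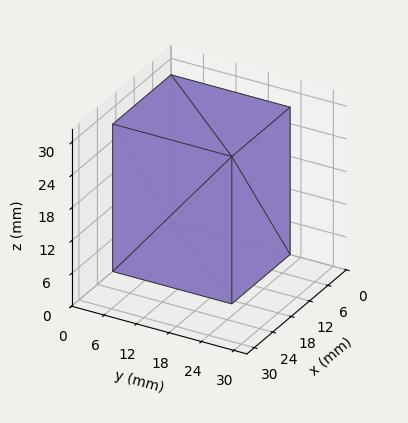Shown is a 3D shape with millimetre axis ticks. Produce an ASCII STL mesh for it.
Reading the render: the shape is a rectangular box, roughly 19 × 22 mm footprint and 27 mm tall (dimensions read to the nearest mm from the axis ticks). For the STL, each face is triangulated and given an outward normal.

solid part
  facet normal 0.0000 0.0000 -1.0000
    outer loop
      vertex 19.00 22.00 0.00
      vertex 19.00 0.00 0.00
      vertex 0.00 0.00 0.00
    endloop
  endfacet
  facet normal 0.0000 0.0000 -1.0000
    outer loop
      vertex 0.00 22.00 0.00
      vertex 19.00 22.00 0.00
      vertex 0.00 0.00 0.00
    endloop
  endfacet
  facet normal 0.0000 0.0000 1.0000
    outer loop
      vertex 0.00 0.00 27.00
      vertex 19.00 0.00 27.00
      vertex 19.00 22.00 27.00
    endloop
  endfacet
  facet normal 0.0000 0.0000 1.0000
    outer loop
      vertex 0.00 0.00 27.00
      vertex 19.00 22.00 27.00
      vertex 0.00 22.00 27.00
    endloop
  endfacet
  facet normal 0.0000 -1.0000 0.0000
    outer loop
      vertex 0.00 0.00 0.00
      vertex 19.00 0.00 0.00
      vertex 19.00 0.00 27.00
    endloop
  endfacet
  facet normal 0.0000 -1.0000 0.0000
    outer loop
      vertex 0.00 0.00 0.00
      vertex 19.00 0.00 27.00
      vertex 0.00 0.00 27.00
    endloop
  endfacet
  facet normal 0.0000 1.0000 0.0000
    outer loop
      vertex 19.00 22.00 27.00
      vertex 19.00 22.00 0.00
      vertex 0.00 22.00 0.00
    endloop
  endfacet
  facet normal 0.0000 1.0000 0.0000
    outer loop
      vertex 0.00 22.00 27.00
      vertex 19.00 22.00 27.00
      vertex 0.00 22.00 0.00
    endloop
  endfacet
  facet normal -1.0000 0.0000 0.0000
    outer loop
      vertex 0.00 22.00 27.00
      vertex 0.00 22.00 0.00
      vertex 0.00 0.00 0.00
    endloop
  endfacet
  facet normal -1.0000 0.0000 0.0000
    outer loop
      vertex 0.00 0.00 27.00
      vertex 0.00 22.00 27.00
      vertex 0.00 0.00 0.00
    endloop
  endfacet
  facet normal 1.0000 0.0000 0.0000
    outer loop
      vertex 19.00 0.00 0.00
      vertex 19.00 22.00 0.00
      vertex 19.00 22.00 27.00
    endloop
  endfacet
  facet normal 1.0000 0.0000 0.0000
    outer loop
      vertex 19.00 0.00 0.00
      vertex 19.00 22.00 27.00
      vertex 19.00 0.00 27.00
    endloop
  endfacet
endsolid part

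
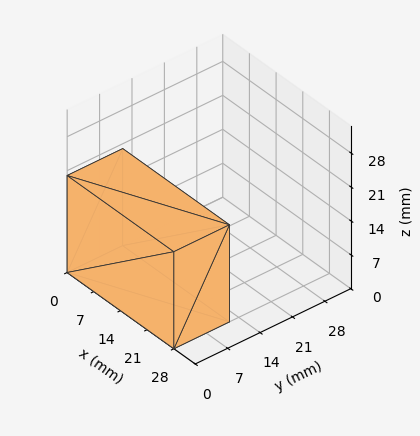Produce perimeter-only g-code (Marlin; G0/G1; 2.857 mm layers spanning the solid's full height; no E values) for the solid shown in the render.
Reading the render: the shape is a rectangular box, roughly 28 × 12 mm footprint and 20 mm tall (dimensions read to the nearest mm from the axis ticks). For the g-code, the solid's height is divided into equal slices at the stated Δz and each level perimeter traced with G1 moves after a G0 lift.

; perimeter-only toolpath
G21 ; units = mm
G90 ; absolute positioning
G28 ; home
; layer 1
G0 Z2.857
G0 X0.000 Y0.000
G1 X28.000 Y0.000
G1 X28.000 Y12.000
G1 X0.000 Y12.000
G1 X0.000 Y0.000
; layer 2
G0 Z5.714
G0 X0.000 Y0.000
G1 X28.000 Y0.000
G1 X28.000 Y12.000
G1 X0.000 Y12.000
G1 X0.000 Y0.000
; layer 3
G0 Z8.571
G0 X0.000 Y0.000
G1 X28.000 Y0.000
G1 X28.000 Y12.000
G1 X0.000 Y12.000
G1 X0.000 Y0.000
; layer 4
G0 Z11.429
G0 X0.000 Y0.000
G1 X28.000 Y0.000
G1 X28.000 Y12.000
G1 X0.000 Y12.000
G1 X0.000 Y0.000
; layer 5
G0 Z14.286
G0 X0.000 Y0.000
G1 X28.000 Y0.000
G1 X28.000 Y12.000
G1 X0.000 Y12.000
G1 X0.000 Y0.000
; layer 6
G0 Z17.143
G0 X0.000 Y0.000
G1 X28.000 Y0.000
G1 X28.000 Y12.000
G1 X0.000 Y12.000
G1 X0.000 Y0.000
; layer 7
G0 Z20.000
G0 X0.000 Y0.000
G1 X28.000 Y0.000
G1 X28.000 Y12.000
G1 X0.000 Y12.000
G1 X0.000 Y0.000
M2 ; end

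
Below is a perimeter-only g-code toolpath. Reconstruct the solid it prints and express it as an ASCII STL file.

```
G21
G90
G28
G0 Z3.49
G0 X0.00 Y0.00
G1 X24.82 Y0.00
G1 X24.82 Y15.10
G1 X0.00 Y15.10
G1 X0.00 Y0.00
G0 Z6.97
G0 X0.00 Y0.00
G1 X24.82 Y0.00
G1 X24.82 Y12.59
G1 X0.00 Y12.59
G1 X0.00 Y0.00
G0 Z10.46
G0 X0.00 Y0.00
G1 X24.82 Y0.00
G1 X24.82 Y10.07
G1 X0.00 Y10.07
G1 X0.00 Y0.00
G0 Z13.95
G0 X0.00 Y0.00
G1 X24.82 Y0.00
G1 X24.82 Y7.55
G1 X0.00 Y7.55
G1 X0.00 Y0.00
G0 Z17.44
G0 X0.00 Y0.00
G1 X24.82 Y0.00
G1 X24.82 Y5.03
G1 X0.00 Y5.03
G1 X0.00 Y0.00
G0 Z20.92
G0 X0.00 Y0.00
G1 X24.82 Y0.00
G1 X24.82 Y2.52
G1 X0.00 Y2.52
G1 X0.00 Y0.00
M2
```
solid part
  facet normal 0.0000 0.0000 -1.0000
    outer loop
      vertex 24.82 17.62 0.00
      vertex 24.82 0.00 0.00
      vertex 0.00 0.00 0.00
    endloop
  endfacet
  facet normal 0.0000 0.0000 -1.0000
    outer loop
      vertex 0.00 17.62 0.00
      vertex 24.82 17.62 0.00
      vertex 0.00 0.00 0.00
    endloop
  endfacet
  facet normal 0.0000 -1.0000 0.0000
    outer loop
      vertex 0.00 0.00 0.00
      vertex 24.82 0.00 0.00
      vertex 24.82 0.00 24.41
    endloop
  endfacet
  facet normal 0.0000 -1.0000 0.0000
    outer loop
      vertex 0.00 0.00 0.00
      vertex 24.82 0.00 24.41
      vertex 0.00 0.00 24.41
    endloop
  endfacet
  facet normal 0.0000 0.8108 0.5853
    outer loop
      vertex 0.00 0.00 24.41
      vertex 24.82 0.00 24.41
      vertex 24.82 17.62 0.00
    endloop
  endfacet
  facet normal 0.0000 0.8108 0.5853
    outer loop
      vertex 0.00 0.00 24.41
      vertex 24.82 17.62 0.00
      vertex 0.00 17.62 0.00
    endloop
  endfacet
  facet normal -1.0000 0.0000 0.0000
    outer loop
      vertex 0.00 0.00 24.41
      vertex 0.00 17.62 0.00
      vertex 0.00 0.00 0.00
    endloop
  endfacet
  facet normal 1.0000 0.0000 0.0000
    outer loop
      vertex 24.82 0.00 0.00
      vertex 24.82 17.62 0.00
      vertex 24.82 0.00 24.41
    endloop
  endfacet
endsolid part

The G0 Z moves step by Δz≈3.49 mm. The G1 loops shrink linearly with z, so the solid tapers from its base footprint up to z≈24.4. Closing with a flat bottom cap and the tapered top and triangulating gives 8 facets — a wedge (ramp): 24.8 × 17.6 mm base, rising to 24.4 mm along the y=0 edge and sloping linearly to z=0 at y=17.6.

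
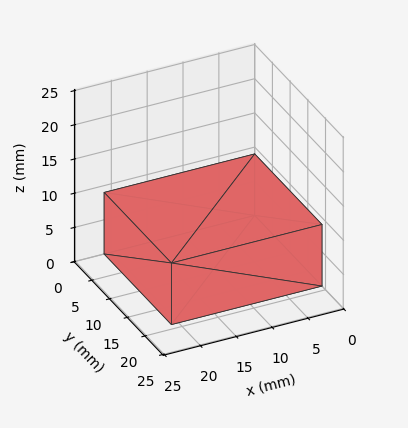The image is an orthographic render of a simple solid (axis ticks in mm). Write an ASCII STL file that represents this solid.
Reading the render: the shape is a rectangular box, roughly 21 × 19 mm footprint and 9 mm tall (dimensions read to the nearest mm from the axis ticks). For the STL, each face is triangulated and given an outward normal.

solid part
  facet normal 0.0000 0.0000 -1.0000
    outer loop
      vertex 21.000 19.000 0.000
      vertex 21.000 0.000 0.000
      vertex 0.000 0.000 0.000
    endloop
  endfacet
  facet normal 0.0000 0.0000 -1.0000
    outer loop
      vertex 0.000 19.000 0.000
      vertex 21.000 19.000 0.000
      vertex 0.000 0.000 0.000
    endloop
  endfacet
  facet normal 0.0000 0.0000 1.0000
    outer loop
      vertex 0.000 0.000 9.000
      vertex 21.000 0.000 9.000
      vertex 21.000 19.000 9.000
    endloop
  endfacet
  facet normal 0.0000 0.0000 1.0000
    outer loop
      vertex 0.000 0.000 9.000
      vertex 21.000 19.000 9.000
      vertex 0.000 19.000 9.000
    endloop
  endfacet
  facet normal 0.0000 -1.0000 0.0000
    outer loop
      vertex 0.000 0.000 0.000
      vertex 21.000 0.000 0.000
      vertex 21.000 0.000 9.000
    endloop
  endfacet
  facet normal 0.0000 -1.0000 0.0000
    outer loop
      vertex 0.000 0.000 0.000
      vertex 21.000 0.000 9.000
      vertex 0.000 0.000 9.000
    endloop
  endfacet
  facet normal 0.0000 1.0000 0.0000
    outer loop
      vertex 21.000 19.000 9.000
      vertex 21.000 19.000 0.000
      vertex 0.000 19.000 0.000
    endloop
  endfacet
  facet normal 0.0000 1.0000 0.0000
    outer loop
      vertex 0.000 19.000 9.000
      vertex 21.000 19.000 9.000
      vertex 0.000 19.000 0.000
    endloop
  endfacet
  facet normal -1.0000 0.0000 0.0000
    outer loop
      vertex 0.000 19.000 9.000
      vertex 0.000 19.000 0.000
      vertex 0.000 0.000 0.000
    endloop
  endfacet
  facet normal -1.0000 0.0000 0.0000
    outer loop
      vertex 0.000 0.000 9.000
      vertex 0.000 19.000 9.000
      vertex 0.000 0.000 0.000
    endloop
  endfacet
  facet normal 1.0000 0.0000 0.0000
    outer loop
      vertex 21.000 0.000 0.000
      vertex 21.000 19.000 0.000
      vertex 21.000 19.000 9.000
    endloop
  endfacet
  facet normal 1.0000 0.0000 0.0000
    outer loop
      vertex 21.000 0.000 0.000
      vertex 21.000 19.000 9.000
      vertex 21.000 0.000 9.000
    endloop
  endfacet
endsolid part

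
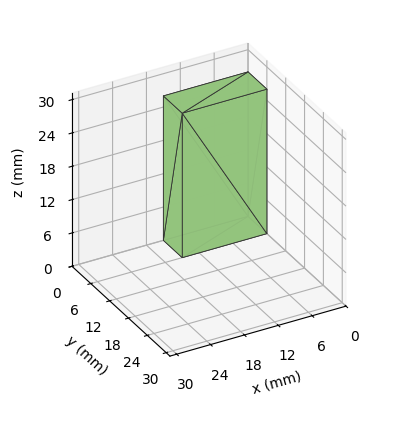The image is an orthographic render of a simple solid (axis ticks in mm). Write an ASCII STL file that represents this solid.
Reading the render: the shape is a rectangular box, roughly 15 × 6 mm footprint and 26 mm tall (dimensions read to the nearest mm from the axis ticks). For the STL, each face is triangulated and given an outward normal.

solid part
  facet normal 0.0000 0.0000 -1.0000
    outer loop
      vertex 15.0 6.0 0.0
      vertex 15.0 0.0 0.0
      vertex 0.0 0.0 0.0
    endloop
  endfacet
  facet normal 0.0000 0.0000 -1.0000
    outer loop
      vertex 0.0 6.0 0.0
      vertex 15.0 6.0 0.0
      vertex 0.0 0.0 0.0
    endloop
  endfacet
  facet normal 0.0000 0.0000 1.0000
    outer loop
      vertex 0.0 0.0 26.0
      vertex 15.0 0.0 26.0
      vertex 15.0 6.0 26.0
    endloop
  endfacet
  facet normal 0.0000 0.0000 1.0000
    outer loop
      vertex 0.0 0.0 26.0
      vertex 15.0 6.0 26.0
      vertex 0.0 6.0 26.0
    endloop
  endfacet
  facet normal 0.0000 -1.0000 0.0000
    outer loop
      vertex 0.0 0.0 0.0
      vertex 15.0 0.0 0.0
      vertex 15.0 0.0 26.0
    endloop
  endfacet
  facet normal 0.0000 -1.0000 0.0000
    outer loop
      vertex 0.0 0.0 0.0
      vertex 15.0 0.0 26.0
      vertex 0.0 0.0 26.0
    endloop
  endfacet
  facet normal 0.0000 1.0000 0.0000
    outer loop
      vertex 15.0 6.0 26.0
      vertex 15.0 6.0 0.0
      vertex 0.0 6.0 0.0
    endloop
  endfacet
  facet normal 0.0000 1.0000 0.0000
    outer loop
      vertex 0.0 6.0 26.0
      vertex 15.0 6.0 26.0
      vertex 0.0 6.0 0.0
    endloop
  endfacet
  facet normal -1.0000 0.0000 0.0000
    outer loop
      vertex 0.0 6.0 26.0
      vertex 0.0 6.0 0.0
      vertex 0.0 0.0 0.0
    endloop
  endfacet
  facet normal -1.0000 0.0000 0.0000
    outer loop
      vertex 0.0 0.0 26.0
      vertex 0.0 6.0 26.0
      vertex 0.0 0.0 0.0
    endloop
  endfacet
  facet normal 1.0000 0.0000 0.0000
    outer loop
      vertex 15.0 0.0 0.0
      vertex 15.0 6.0 0.0
      vertex 15.0 6.0 26.0
    endloop
  endfacet
  facet normal 1.0000 0.0000 0.0000
    outer loop
      vertex 15.0 0.0 0.0
      vertex 15.0 6.0 26.0
      vertex 15.0 0.0 26.0
    endloop
  endfacet
endsolid part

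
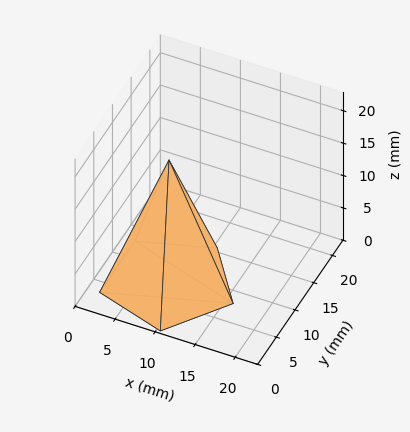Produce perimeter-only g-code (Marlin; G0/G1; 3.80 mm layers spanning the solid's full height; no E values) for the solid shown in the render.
Reading the render: the shape is a regular 5-sided pyramid, base circumscribed radius ≈ 8 mm, apex at z ≈ 19 mm (dimensions read to the nearest mm from the axis ticks). For the g-code, the solid's height is divided into equal slices at the stated Δz and each level perimeter traced with G1 moves after a G0 lift.

; perimeter-only toolpath
G21 ; units = mm
G90 ; absolute positioning
G28 ; home
; layer 1
G0 Z3.80
G0 X14.40 Y8.00
G1 X9.98 Y14.09
G1 X2.82 Y11.76
G1 X2.82 Y4.24
G1 X9.98 Y1.91
G1 X14.40 Y8.00
; layer 2
G0 Z7.60
G0 X12.80 Y8.00
G1 X9.48 Y12.57
G1 X4.12 Y10.82
G1 X4.12 Y5.18
G1 X9.48 Y3.43
G1 X12.80 Y8.00
; layer 3
G0 Z11.40
G0 X11.20 Y8.00
G1 X8.99 Y11.04
G1 X5.41 Y9.88
G1 X5.41 Y6.12
G1 X8.99 Y4.96
G1 X11.20 Y8.00
; layer 4
G0 Z15.20
G0 X9.60 Y8.00
G1 X8.49 Y9.52
G1 X6.71 Y8.94
G1 X6.71 Y7.06
G1 X8.49 Y6.48
G1 X9.60 Y8.00
M2 ; end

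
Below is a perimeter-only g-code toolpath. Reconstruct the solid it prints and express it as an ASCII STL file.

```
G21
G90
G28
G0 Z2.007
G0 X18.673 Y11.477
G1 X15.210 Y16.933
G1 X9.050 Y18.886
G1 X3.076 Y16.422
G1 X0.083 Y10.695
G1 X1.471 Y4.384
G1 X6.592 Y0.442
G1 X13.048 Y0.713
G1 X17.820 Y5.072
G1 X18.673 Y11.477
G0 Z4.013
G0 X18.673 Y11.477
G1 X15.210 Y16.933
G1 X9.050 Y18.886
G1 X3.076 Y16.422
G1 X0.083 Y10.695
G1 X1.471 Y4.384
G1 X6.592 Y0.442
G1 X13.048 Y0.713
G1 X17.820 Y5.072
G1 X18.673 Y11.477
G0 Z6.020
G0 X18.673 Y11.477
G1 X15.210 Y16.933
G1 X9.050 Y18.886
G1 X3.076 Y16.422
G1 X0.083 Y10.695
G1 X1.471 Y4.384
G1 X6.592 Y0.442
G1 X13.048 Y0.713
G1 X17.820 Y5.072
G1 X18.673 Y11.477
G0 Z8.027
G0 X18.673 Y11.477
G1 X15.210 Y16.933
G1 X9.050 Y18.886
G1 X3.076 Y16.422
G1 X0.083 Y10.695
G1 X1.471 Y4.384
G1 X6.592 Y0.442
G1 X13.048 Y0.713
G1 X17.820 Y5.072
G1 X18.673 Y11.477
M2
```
solid part
  facet normal 0.0000 0.0000 -1.0000
    outer loop
      vertex 9.050 18.886 0.000
      vertex 15.210 16.933 0.000
      vertex 18.673 11.477 0.000
    endloop
  endfacet
  facet normal 0.0000 0.0000 -1.0000
    outer loop
      vertex 3.076 16.422 0.000
      vertex 9.050 18.886 0.000
      vertex 18.673 11.477 0.000
    endloop
  endfacet
  facet normal 0.0000 0.0000 -1.0000
    outer loop
      vertex 0.083 10.695 0.000
      vertex 3.076 16.422 0.000
      vertex 18.673 11.477 0.000
    endloop
  endfacet
  facet normal 0.0000 0.0000 -1.0000
    outer loop
      vertex 1.471 4.384 0.000
      vertex 0.083 10.695 0.000
      vertex 18.673 11.477 0.000
    endloop
  endfacet
  facet normal 0.0000 0.0000 -1.0000
    outer loop
      vertex 6.592 0.442 0.000
      vertex 1.471 4.384 0.000
      vertex 18.673 11.477 0.000
    endloop
  endfacet
  facet normal 0.0000 0.0000 -1.0000
    outer loop
      vertex 13.048 0.713 0.000
      vertex 6.592 0.442 0.000
      vertex 18.673 11.477 0.000
    endloop
  endfacet
  facet normal 0.0000 0.0000 -1.0000
    outer loop
      vertex 17.820 5.072 0.000
      vertex 13.048 0.713 0.000
      vertex 18.673 11.477 0.000
    endloop
  endfacet
  facet normal 0.0000 0.0000 1.0000
    outer loop
      vertex 18.673 11.477 8.027
      vertex 15.210 16.933 8.027
      vertex 9.050 18.886 8.027
    endloop
  endfacet
  facet normal 0.0000 0.0000 1.0000
    outer loop
      vertex 18.673 11.477 8.027
      vertex 9.050 18.886 8.027
      vertex 3.076 16.422 8.027
    endloop
  endfacet
  facet normal 0.0000 0.0000 1.0000
    outer loop
      vertex 18.673 11.477 8.027
      vertex 3.076 16.422 8.027
      vertex 0.083 10.695 8.027
    endloop
  endfacet
  facet normal 0.0000 0.0000 1.0000
    outer loop
      vertex 18.673 11.477 8.027
      vertex 0.083 10.695 8.027
      vertex 1.471 4.384 8.027
    endloop
  endfacet
  facet normal 0.0000 0.0000 1.0000
    outer loop
      vertex 18.673 11.477 8.027
      vertex 1.471 4.384 8.027
      vertex 6.592 0.442 8.027
    endloop
  endfacet
  facet normal 0.0000 0.0000 1.0000
    outer loop
      vertex 18.673 11.477 8.027
      vertex 6.592 0.442 8.027
      vertex 13.048 0.713 8.027
    endloop
  endfacet
  facet normal 0.0000 0.0000 1.0000
    outer loop
      vertex 18.673 11.477 8.027
      vertex 13.048 0.713 8.027
      vertex 17.820 5.072 8.027
    endloop
  endfacet
  facet normal 0.8443 0.5359 0.0000
    outer loop
      vertex 18.673 11.477 0.000
      vertex 15.210 16.933 0.000
      vertex 15.210 16.933 8.027
    endloop
  endfacet
  facet normal 0.8443 0.5359 0.0000
    outer loop
      vertex 18.673 11.477 0.000
      vertex 15.210 16.933 8.027
      vertex 18.673 11.477 8.027
    endloop
  endfacet
  facet normal 0.3022 0.9532 0.0000
    outer loop
      vertex 15.210 16.933 0.000
      vertex 9.050 18.886 0.000
      vertex 9.050 18.886 8.027
    endloop
  endfacet
  facet normal 0.3022 0.9532 0.0000
    outer loop
      vertex 15.210 16.933 0.000
      vertex 9.050 18.886 8.027
      vertex 15.210 16.933 8.027
    endloop
  endfacet
  facet normal -0.3813 0.9245 0.0000
    outer loop
      vertex 9.050 18.886 0.000
      vertex 3.076 16.422 0.000
      vertex 3.076 16.422 8.027
    endloop
  endfacet
  facet normal -0.3813 0.9245 0.0000
    outer loop
      vertex 9.050 18.886 0.000
      vertex 3.076 16.422 8.027
      vertex 9.050 18.886 8.027
    endloop
  endfacet
  facet normal -0.8863 0.4632 0.0000
    outer loop
      vertex 3.076 16.422 0.000
      vertex 0.083 10.695 0.000
      vertex 0.083 10.695 8.027
    endloop
  endfacet
  facet normal -0.8863 0.4632 0.0000
    outer loop
      vertex 3.076 16.422 0.000
      vertex 0.083 10.695 8.027
      vertex 3.076 16.422 8.027
    endloop
  endfacet
  facet normal -0.9767 -0.2148 0.0000
    outer loop
      vertex 0.083 10.695 0.000
      vertex 1.471 4.384 0.000
      vertex 1.471 4.384 8.027
    endloop
  endfacet
  facet normal -0.9767 -0.2148 0.0000
    outer loop
      vertex 0.083 10.695 0.000
      vertex 1.471 4.384 8.027
      vertex 0.083 10.695 8.027
    endloop
  endfacet
  facet normal -0.6100 -0.7924 0.0000
    outer loop
      vertex 1.471 4.384 0.000
      vertex 6.592 0.442 0.000
      vertex 6.592 0.442 8.027
    endloop
  endfacet
  facet normal -0.6100 -0.7924 0.0000
    outer loop
      vertex 1.471 4.384 0.000
      vertex 6.592 0.442 8.027
      vertex 1.471 4.384 8.027
    endloop
  endfacet
  facet normal 0.0419 -0.9991 0.0000
    outer loop
      vertex 6.592 0.442 0.000
      vertex 13.048 0.713 0.000
      vertex 13.048 0.713 8.027
    endloop
  endfacet
  facet normal 0.0419 -0.9991 0.0000
    outer loop
      vertex 6.592 0.442 0.000
      vertex 13.048 0.713 8.027
      vertex 6.592 0.442 8.027
    endloop
  endfacet
  facet normal 0.6744 -0.7383 0.0000
    outer loop
      vertex 13.048 0.713 0.000
      vertex 17.820 5.072 0.000
      vertex 17.820 5.072 8.027
    endloop
  endfacet
  facet normal 0.6744 -0.7383 0.0000
    outer loop
      vertex 13.048 0.713 0.000
      vertex 17.820 5.072 8.027
      vertex 13.048 0.713 8.027
    endloop
  endfacet
  facet normal 0.9912 -0.1320 0.0000
    outer loop
      vertex 17.820 5.072 0.000
      vertex 18.673 11.477 0.000
      vertex 18.673 11.477 8.027
    endloop
  endfacet
  facet normal 0.9912 -0.1320 0.0000
    outer loop
      vertex 17.820 5.072 0.000
      vertex 18.673 11.477 8.027
      vertex 17.820 5.072 8.027
    endloop
  endfacet
endsolid part

The G0 Z moves step by Δz≈2.007 mm. Every layer's G1 loop is the same polygon, so the solid is a straight extrusion of it from z=0 to z≈8.03. Closing with flat bottom and top caps and triangulating gives 32 facets — a regular 9-sided prism (a cylinder approximated with 9 flat sides), circumscribed radius ≈ 9.45 mm, height ≈ 8.03 mm.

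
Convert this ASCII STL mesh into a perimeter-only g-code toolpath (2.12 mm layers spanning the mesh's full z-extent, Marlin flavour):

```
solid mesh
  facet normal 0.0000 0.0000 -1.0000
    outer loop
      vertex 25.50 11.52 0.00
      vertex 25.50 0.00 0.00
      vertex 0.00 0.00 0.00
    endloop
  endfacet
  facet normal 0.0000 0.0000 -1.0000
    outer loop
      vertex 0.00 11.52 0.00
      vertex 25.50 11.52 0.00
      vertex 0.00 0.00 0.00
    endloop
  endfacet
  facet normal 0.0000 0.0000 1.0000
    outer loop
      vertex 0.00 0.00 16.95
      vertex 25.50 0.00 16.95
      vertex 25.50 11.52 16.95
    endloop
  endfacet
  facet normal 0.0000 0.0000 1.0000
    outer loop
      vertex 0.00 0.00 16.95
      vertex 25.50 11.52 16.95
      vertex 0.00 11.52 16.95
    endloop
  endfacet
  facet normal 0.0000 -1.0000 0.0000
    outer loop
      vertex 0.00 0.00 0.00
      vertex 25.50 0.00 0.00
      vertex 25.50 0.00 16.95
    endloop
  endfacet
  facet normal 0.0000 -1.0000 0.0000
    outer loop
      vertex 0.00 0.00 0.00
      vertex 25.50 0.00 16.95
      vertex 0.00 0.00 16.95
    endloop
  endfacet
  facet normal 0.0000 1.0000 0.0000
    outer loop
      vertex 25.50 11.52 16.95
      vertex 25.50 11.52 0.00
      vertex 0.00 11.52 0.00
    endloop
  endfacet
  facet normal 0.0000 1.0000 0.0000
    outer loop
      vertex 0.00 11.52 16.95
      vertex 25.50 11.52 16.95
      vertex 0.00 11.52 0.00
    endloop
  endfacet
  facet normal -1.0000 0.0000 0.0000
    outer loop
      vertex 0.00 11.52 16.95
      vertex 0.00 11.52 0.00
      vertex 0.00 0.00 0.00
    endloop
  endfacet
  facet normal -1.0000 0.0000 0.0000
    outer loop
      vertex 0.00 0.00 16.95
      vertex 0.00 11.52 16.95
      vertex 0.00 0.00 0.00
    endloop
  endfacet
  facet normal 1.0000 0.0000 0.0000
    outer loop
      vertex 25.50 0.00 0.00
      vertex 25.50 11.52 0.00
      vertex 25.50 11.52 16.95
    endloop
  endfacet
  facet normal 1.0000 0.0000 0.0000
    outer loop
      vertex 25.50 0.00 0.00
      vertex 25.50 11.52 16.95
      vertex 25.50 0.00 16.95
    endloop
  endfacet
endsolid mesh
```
; perimeter-only toolpath
G21 ; units = mm
G90 ; absolute positioning
G28 ; home
; layer 1
G0 Z2.12
G0 X0.00 Y0.00
G1 X25.50 Y0.00
G1 X25.50 Y11.52
G1 X0.00 Y11.52
G1 X0.00 Y0.00
; layer 2
G0 Z4.24
G0 X0.00 Y0.00
G1 X25.50 Y0.00
G1 X25.50 Y11.52
G1 X0.00 Y11.52
G1 X0.00 Y0.00
; layer 3
G0 Z6.36
G0 X0.00 Y0.00
G1 X25.50 Y0.00
G1 X25.50 Y11.52
G1 X0.00 Y11.52
G1 X0.00 Y0.00
; layer 4
G0 Z8.47
G0 X0.00 Y0.00
G1 X25.50 Y0.00
G1 X25.50 Y11.52
G1 X0.00 Y11.52
G1 X0.00 Y0.00
; layer 5
G0 Z10.59
G0 X0.00 Y0.00
G1 X25.50 Y0.00
G1 X25.50 Y11.52
G1 X0.00 Y11.52
G1 X0.00 Y0.00
; layer 6
G0 Z12.71
G0 X0.00 Y0.00
G1 X25.50 Y0.00
G1 X25.50 Y11.52
G1 X0.00 Y11.52
G1 X0.00 Y0.00
; layer 7
G0 Z14.83
G0 X0.00 Y0.00
G1 X25.50 Y0.00
G1 X25.50 Y11.52
G1 X0.00 Y11.52
G1 X0.00 Y0.00
; layer 8
G0 Z16.95
G0 X0.00 Y0.00
G1 X25.50 Y0.00
G1 X25.50 Y11.52
G1 X0.00 Y11.52
G1 X0.00 Y0.00
M2 ; end

The solid is a rectangular box, roughly 25.5 × 11.5 mm footprint and 16.9 mm tall. Slicing at Δz = 2.12 mm — 8 equal slices spanning the solid's height, so layer i sits at z = i·h/8 — gives 8 non-empty perimeters. Each is a 4-segment closed polygon; G0 lifts to the layer z and rapids to the start vertex, then G1 traces the edges.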